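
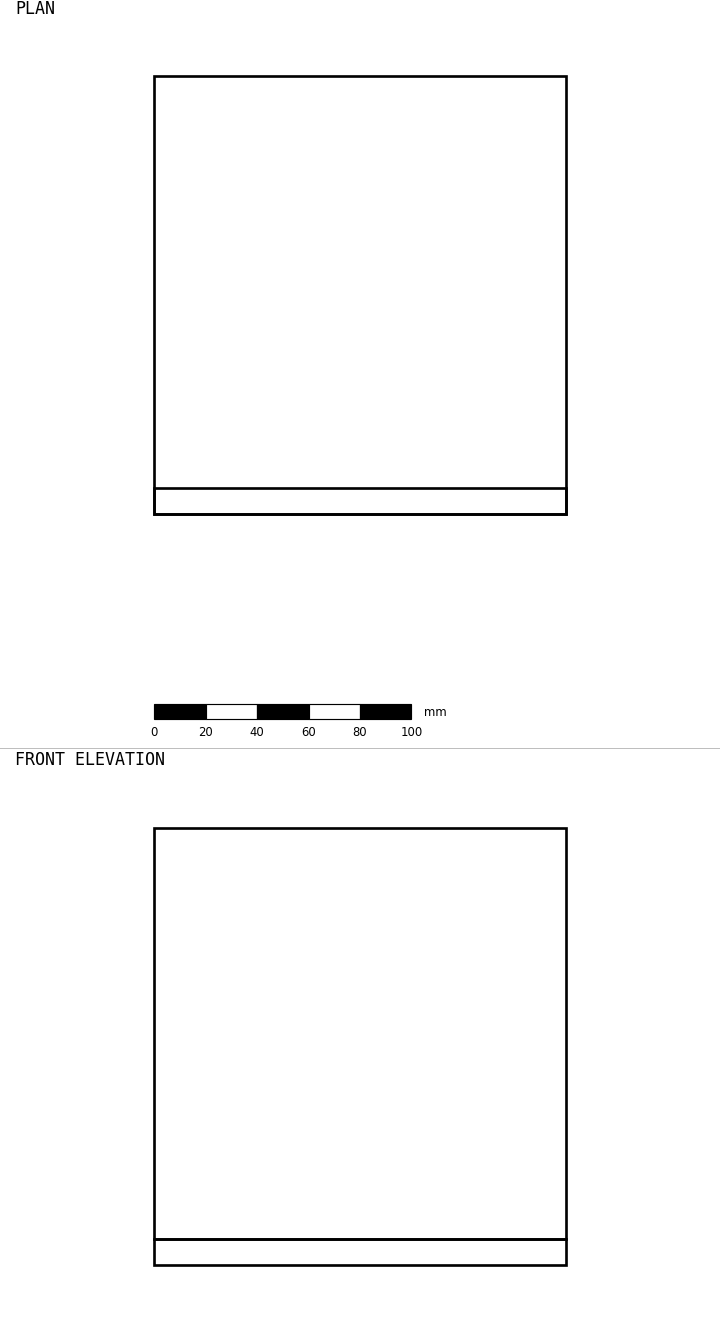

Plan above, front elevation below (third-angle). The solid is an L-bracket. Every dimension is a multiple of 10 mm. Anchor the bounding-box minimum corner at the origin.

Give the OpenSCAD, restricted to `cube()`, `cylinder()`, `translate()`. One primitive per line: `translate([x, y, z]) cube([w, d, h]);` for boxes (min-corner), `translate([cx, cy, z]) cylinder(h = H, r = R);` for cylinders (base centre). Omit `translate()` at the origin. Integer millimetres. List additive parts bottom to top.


cube([160, 170, 10]);
translate([0, 0, 10]) cube([160, 10, 160]);


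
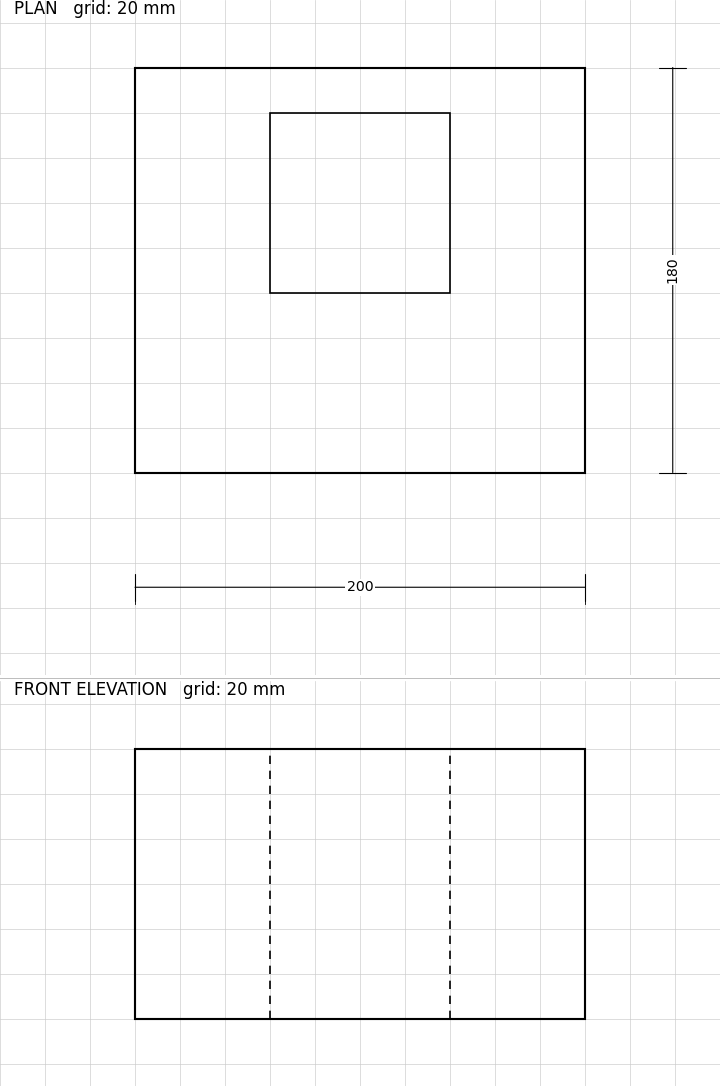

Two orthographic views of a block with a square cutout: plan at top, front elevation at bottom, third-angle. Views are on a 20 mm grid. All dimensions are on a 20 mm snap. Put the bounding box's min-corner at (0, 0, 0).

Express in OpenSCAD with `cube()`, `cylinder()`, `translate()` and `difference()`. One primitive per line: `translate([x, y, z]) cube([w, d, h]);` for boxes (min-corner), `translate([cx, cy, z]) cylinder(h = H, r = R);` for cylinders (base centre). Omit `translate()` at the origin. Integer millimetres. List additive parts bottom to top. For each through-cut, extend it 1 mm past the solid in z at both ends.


difference() {
  cube([200, 180, 120]);
  translate([60, 80, -1]) cube([80, 80, 122]);
}


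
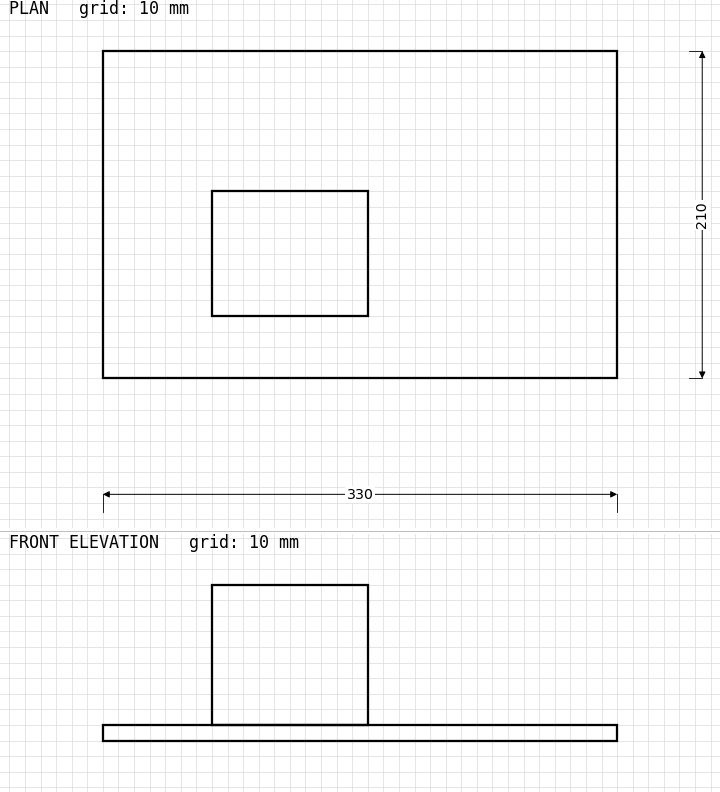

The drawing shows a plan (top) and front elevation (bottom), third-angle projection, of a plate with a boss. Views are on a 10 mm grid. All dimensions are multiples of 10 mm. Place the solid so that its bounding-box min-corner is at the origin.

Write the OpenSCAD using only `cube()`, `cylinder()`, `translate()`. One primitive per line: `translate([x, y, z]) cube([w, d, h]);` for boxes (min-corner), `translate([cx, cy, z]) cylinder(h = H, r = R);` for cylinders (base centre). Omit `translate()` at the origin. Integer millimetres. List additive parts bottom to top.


cube([330, 210, 10]);
translate([70, 40, 10]) cube([100, 80, 90]);


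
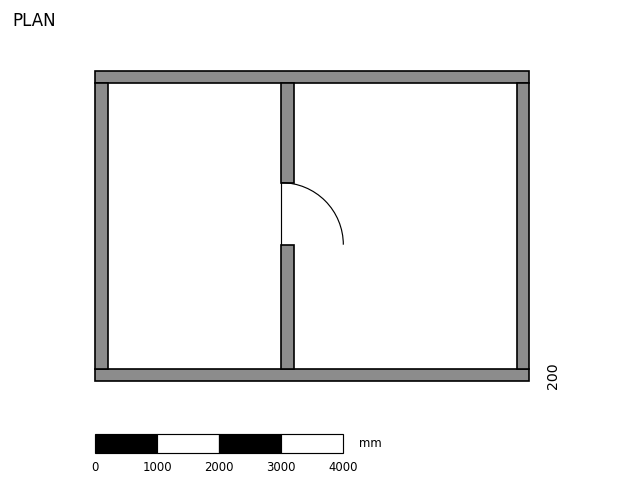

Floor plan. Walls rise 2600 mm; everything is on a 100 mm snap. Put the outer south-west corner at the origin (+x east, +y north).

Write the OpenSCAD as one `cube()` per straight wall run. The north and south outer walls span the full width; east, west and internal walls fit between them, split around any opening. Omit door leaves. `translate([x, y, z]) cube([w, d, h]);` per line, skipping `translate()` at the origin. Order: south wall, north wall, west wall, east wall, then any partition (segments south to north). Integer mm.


cube([7000, 200, 2600]);
translate([0, 4800, 0]) cube([7000, 200, 2600]);
translate([0, 200, 0]) cube([200, 4600, 2600]);
translate([6800, 200, 0]) cube([200, 4600, 2600]);
translate([3000, 200, 0]) cube([200, 2000, 2600]);
translate([3000, 3200, 0]) cube([200, 1600, 2600]);


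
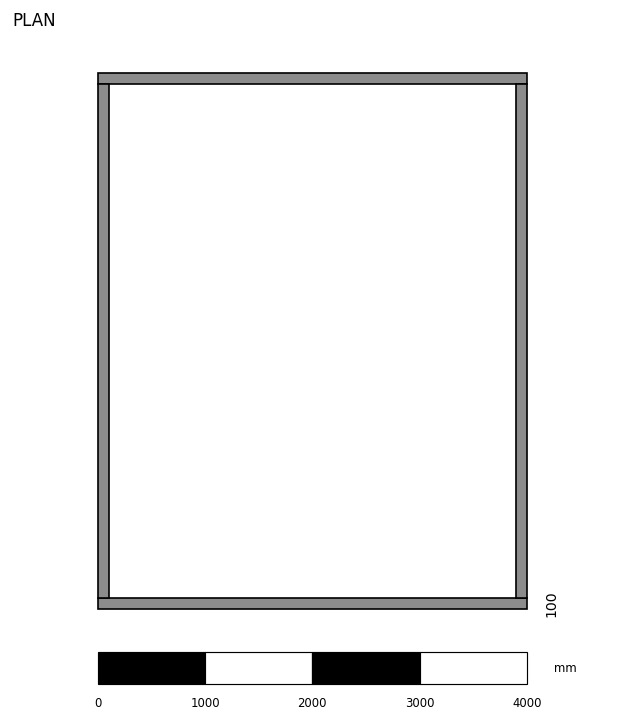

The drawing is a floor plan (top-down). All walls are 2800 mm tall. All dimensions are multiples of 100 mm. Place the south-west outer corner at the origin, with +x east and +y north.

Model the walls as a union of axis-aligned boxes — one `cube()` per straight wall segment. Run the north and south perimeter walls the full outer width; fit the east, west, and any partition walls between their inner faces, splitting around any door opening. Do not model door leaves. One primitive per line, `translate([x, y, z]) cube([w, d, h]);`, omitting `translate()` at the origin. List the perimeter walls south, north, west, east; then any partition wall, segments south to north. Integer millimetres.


cube([4000, 100, 2800]);
translate([0, 4900, 0]) cube([4000, 100, 2800]);
translate([0, 100, 0]) cube([100, 4800, 2800]);
translate([3900, 100, 0]) cube([100, 4800, 2800]);


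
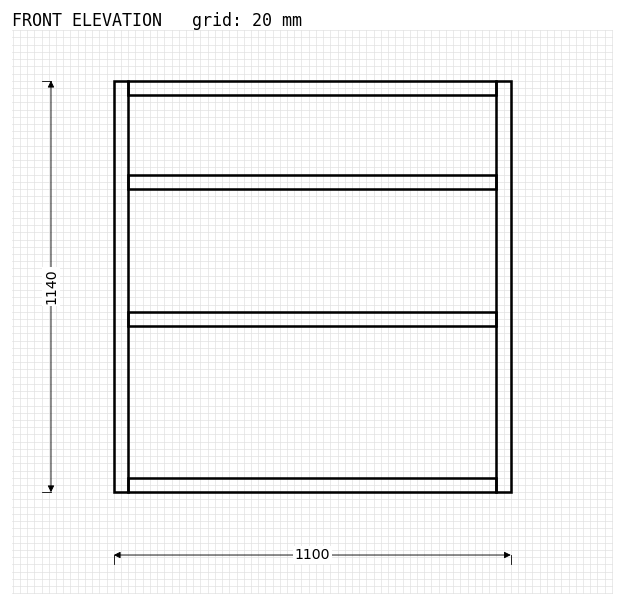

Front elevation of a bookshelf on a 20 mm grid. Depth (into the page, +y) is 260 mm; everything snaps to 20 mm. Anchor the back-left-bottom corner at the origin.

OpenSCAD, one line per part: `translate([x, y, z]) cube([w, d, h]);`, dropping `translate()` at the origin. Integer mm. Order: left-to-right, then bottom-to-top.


cube([40, 260, 1140]);
translate([40, 0, 0]) cube([1020, 260, 40]);
translate([40, 0, 460]) cube([1020, 260, 40]);
translate([40, 0, 840]) cube([1020, 260, 40]);
translate([40, 0, 1100]) cube([1020, 260, 40]);
translate([1060, 0, 0]) cube([40, 260, 1140]);


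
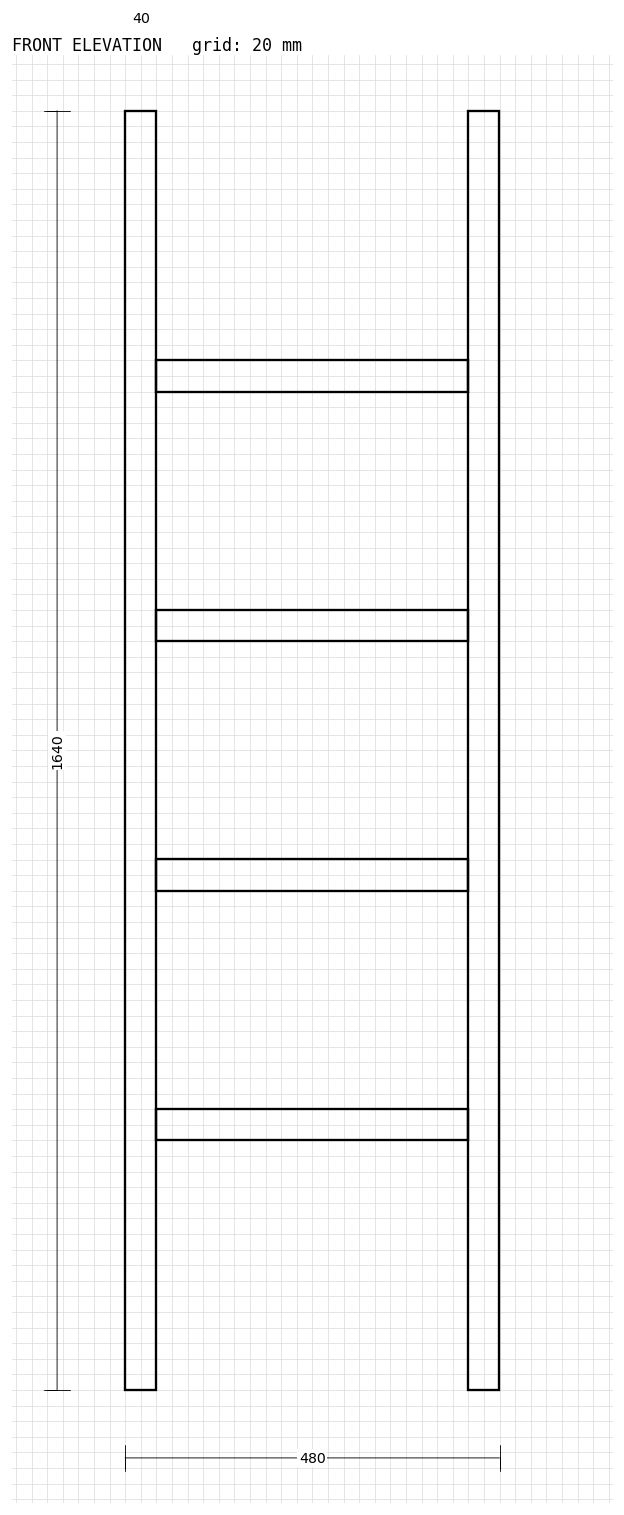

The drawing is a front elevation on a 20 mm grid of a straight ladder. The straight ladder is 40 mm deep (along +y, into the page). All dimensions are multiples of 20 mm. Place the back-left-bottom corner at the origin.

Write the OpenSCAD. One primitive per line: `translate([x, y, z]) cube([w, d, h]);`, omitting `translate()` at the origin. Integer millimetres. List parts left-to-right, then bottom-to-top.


cube([40, 40, 1640]);
translate([40, 0, 320]) cube([400, 40, 40]);
translate([40, 0, 640]) cube([400, 40, 40]);
translate([40, 0, 960]) cube([400, 40, 40]);
translate([40, 0, 1280]) cube([400, 40, 40]);
translate([440, 0, 0]) cube([40, 40, 1640]);


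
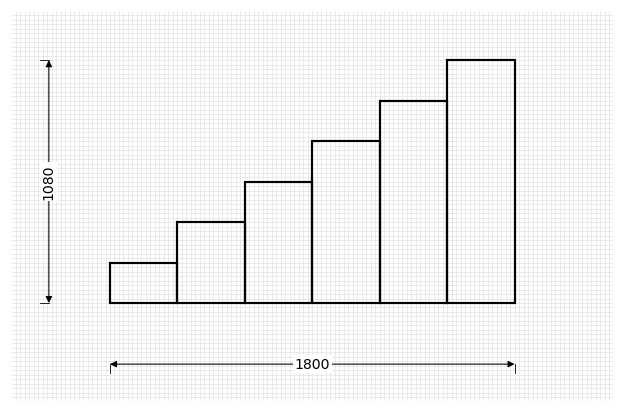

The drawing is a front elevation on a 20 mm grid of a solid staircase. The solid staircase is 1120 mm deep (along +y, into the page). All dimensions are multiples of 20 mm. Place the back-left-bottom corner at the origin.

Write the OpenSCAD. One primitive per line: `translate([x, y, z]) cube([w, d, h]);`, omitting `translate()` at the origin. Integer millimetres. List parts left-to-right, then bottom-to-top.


cube([300, 1120, 180]);
translate([300, 0, 0]) cube([300, 1120, 360]);
translate([600, 0, 0]) cube([300, 1120, 540]);
translate([900, 0, 0]) cube([300, 1120, 720]);
translate([1200, 0, 0]) cube([300, 1120, 900]);
translate([1500, 0, 0]) cube([300, 1120, 1080]);


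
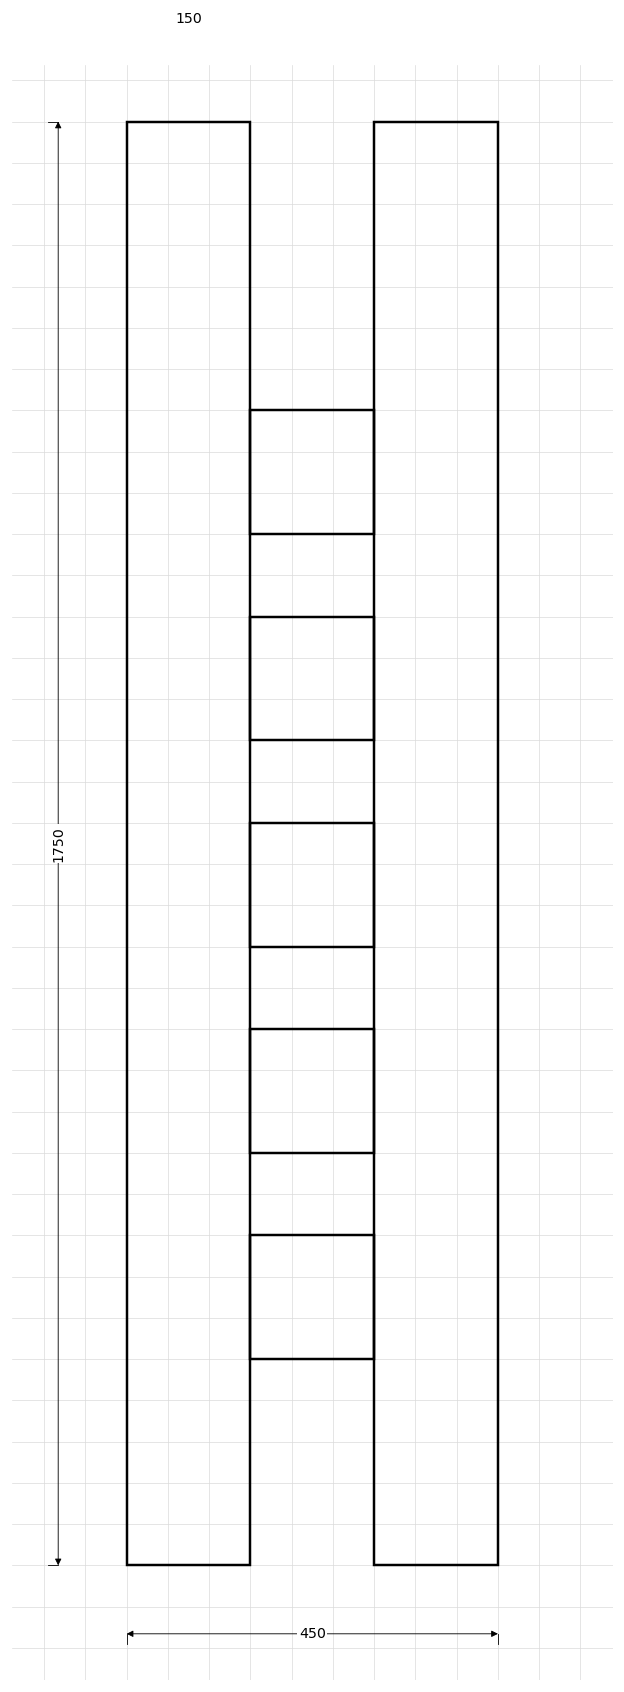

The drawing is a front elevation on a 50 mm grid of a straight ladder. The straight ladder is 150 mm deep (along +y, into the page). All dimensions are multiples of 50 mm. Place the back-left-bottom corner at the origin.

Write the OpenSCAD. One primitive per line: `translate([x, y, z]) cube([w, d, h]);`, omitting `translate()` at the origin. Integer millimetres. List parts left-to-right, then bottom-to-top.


cube([150, 150, 1750]);
translate([150, 0, 250]) cube([150, 150, 150]);
translate([150, 0, 500]) cube([150, 150, 150]);
translate([150, 0, 750]) cube([150, 150, 150]);
translate([150, 0, 1000]) cube([150, 150, 150]);
translate([150, 0, 1250]) cube([150, 150, 150]);
translate([300, 0, 0]) cube([150, 150, 1750]);


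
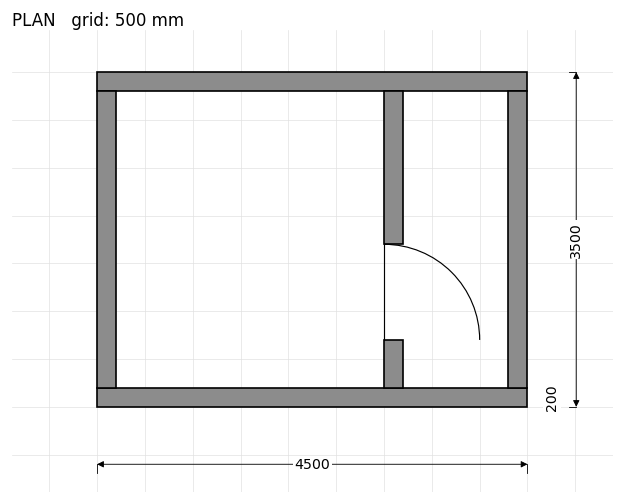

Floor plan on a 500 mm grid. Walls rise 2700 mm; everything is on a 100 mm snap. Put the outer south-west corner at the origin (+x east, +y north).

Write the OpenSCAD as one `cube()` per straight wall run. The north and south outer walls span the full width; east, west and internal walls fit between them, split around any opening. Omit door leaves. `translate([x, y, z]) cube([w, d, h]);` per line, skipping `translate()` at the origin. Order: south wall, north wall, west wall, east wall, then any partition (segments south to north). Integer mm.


cube([4500, 200, 2700]);
translate([0, 3300, 0]) cube([4500, 200, 2700]);
translate([0, 200, 0]) cube([200, 3100, 2700]);
translate([4300, 200, 0]) cube([200, 3100, 2700]);
translate([3000, 200, 0]) cube([200, 500, 2700]);
translate([3000, 1700, 0]) cube([200, 1600, 2700]);


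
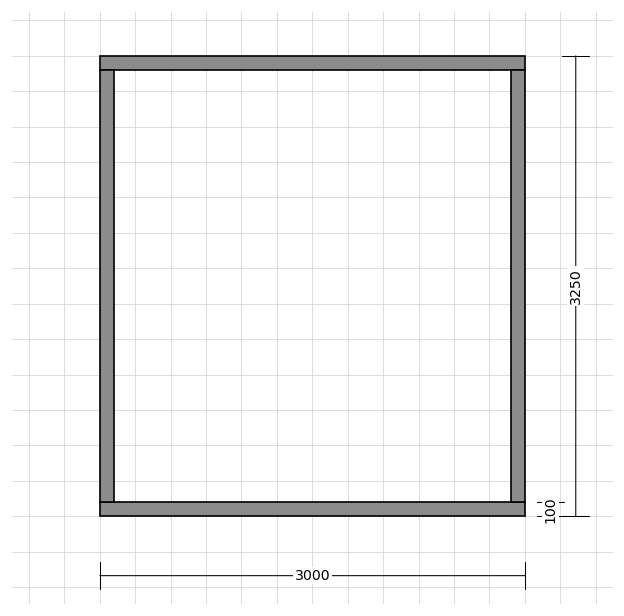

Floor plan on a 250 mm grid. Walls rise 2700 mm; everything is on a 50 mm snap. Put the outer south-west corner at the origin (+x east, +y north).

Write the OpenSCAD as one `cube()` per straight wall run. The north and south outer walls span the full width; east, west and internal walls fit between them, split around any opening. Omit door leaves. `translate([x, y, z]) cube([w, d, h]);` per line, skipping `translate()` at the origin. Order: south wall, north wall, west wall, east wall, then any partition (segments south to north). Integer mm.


cube([3000, 100, 2700]);
translate([0, 3150, 0]) cube([3000, 100, 2700]);
translate([0, 100, 0]) cube([100, 3050, 2700]);
translate([2900, 100, 0]) cube([100, 3050, 2700]);


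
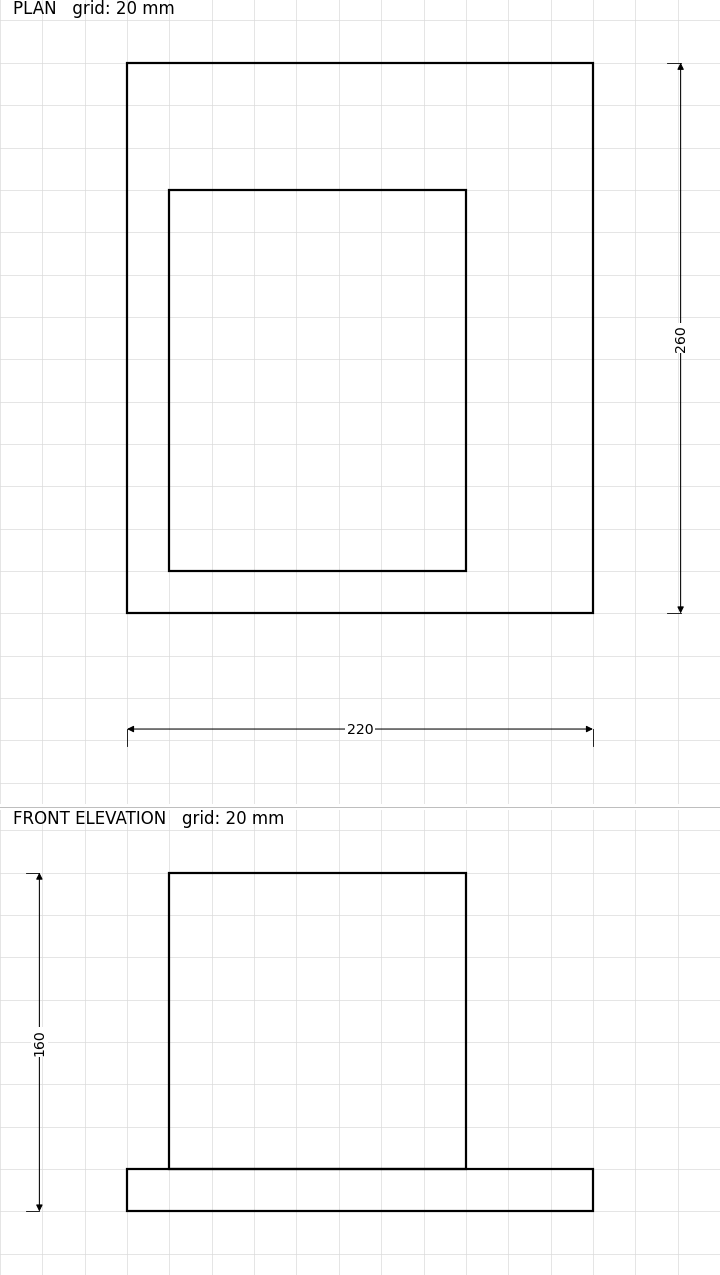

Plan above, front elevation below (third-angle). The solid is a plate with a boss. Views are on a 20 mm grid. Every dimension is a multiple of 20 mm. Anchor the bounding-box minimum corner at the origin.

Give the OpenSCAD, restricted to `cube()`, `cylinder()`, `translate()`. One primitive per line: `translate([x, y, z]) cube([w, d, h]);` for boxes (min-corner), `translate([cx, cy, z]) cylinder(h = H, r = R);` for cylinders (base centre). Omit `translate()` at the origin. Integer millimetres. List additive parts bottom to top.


cube([220, 260, 20]);
translate([20, 20, 20]) cube([140, 180, 140]);


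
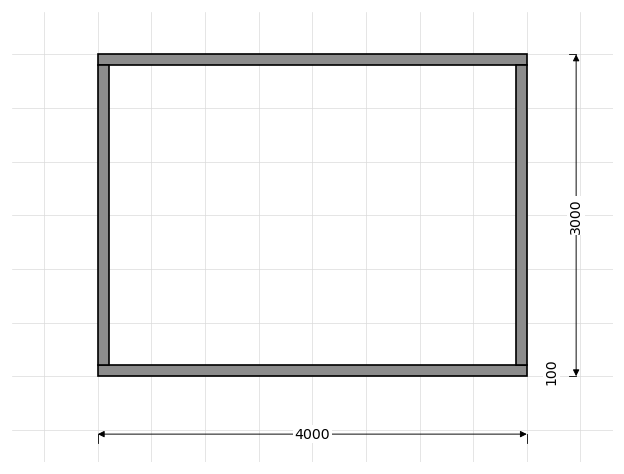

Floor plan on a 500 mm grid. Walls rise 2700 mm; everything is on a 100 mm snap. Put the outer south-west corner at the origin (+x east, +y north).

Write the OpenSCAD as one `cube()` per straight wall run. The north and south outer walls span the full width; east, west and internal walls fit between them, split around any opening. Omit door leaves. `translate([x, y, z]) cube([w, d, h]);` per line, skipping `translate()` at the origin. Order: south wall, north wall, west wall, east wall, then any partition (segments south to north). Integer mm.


cube([4000, 100, 2700]);
translate([0, 2900, 0]) cube([4000, 100, 2700]);
translate([0, 100, 0]) cube([100, 2800, 2700]);
translate([3900, 100, 0]) cube([100, 2800, 2700]);


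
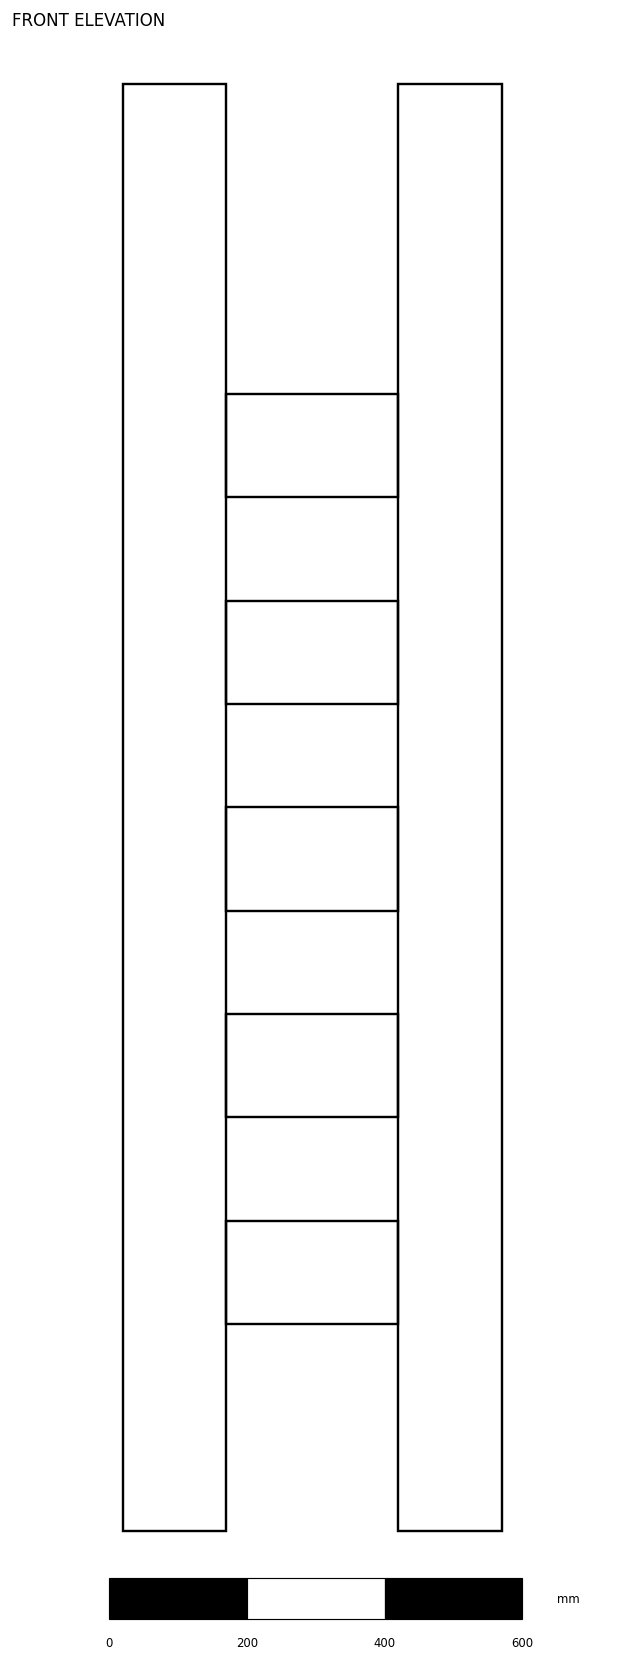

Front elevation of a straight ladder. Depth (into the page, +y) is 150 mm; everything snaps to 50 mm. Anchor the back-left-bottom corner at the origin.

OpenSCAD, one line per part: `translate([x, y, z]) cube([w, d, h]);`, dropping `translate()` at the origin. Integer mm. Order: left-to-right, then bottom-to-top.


cube([150, 150, 2100]);
translate([150, 0, 300]) cube([250, 150, 150]);
translate([150, 0, 600]) cube([250, 150, 150]);
translate([150, 0, 900]) cube([250, 150, 150]);
translate([150, 0, 1200]) cube([250, 150, 150]);
translate([150, 0, 1500]) cube([250, 150, 150]);
translate([400, 0, 0]) cube([150, 150, 2100]);


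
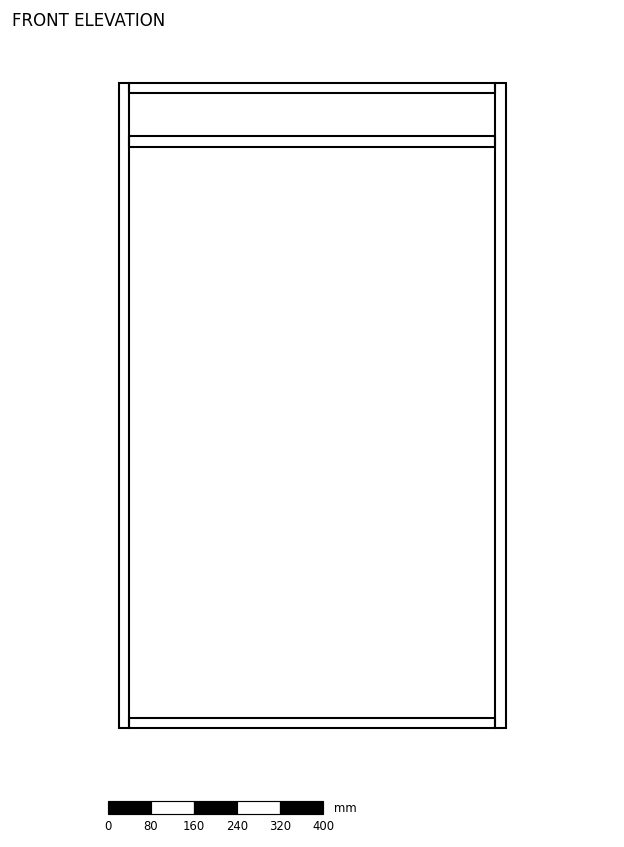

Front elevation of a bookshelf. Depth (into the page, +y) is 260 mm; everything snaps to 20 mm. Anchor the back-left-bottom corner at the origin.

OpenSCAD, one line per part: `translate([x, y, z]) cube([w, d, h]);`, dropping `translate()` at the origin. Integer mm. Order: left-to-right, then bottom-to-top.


cube([20, 260, 1200]);
translate([20, 0, 0]) cube([680, 260, 20]);
translate([20, 0, 1080]) cube([680, 260, 20]);
translate([20, 0, 1180]) cube([680, 260, 20]);
translate([700, 0, 0]) cube([20, 260, 1200]);


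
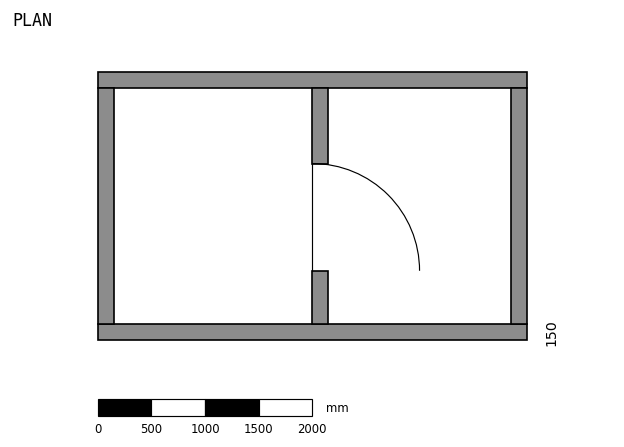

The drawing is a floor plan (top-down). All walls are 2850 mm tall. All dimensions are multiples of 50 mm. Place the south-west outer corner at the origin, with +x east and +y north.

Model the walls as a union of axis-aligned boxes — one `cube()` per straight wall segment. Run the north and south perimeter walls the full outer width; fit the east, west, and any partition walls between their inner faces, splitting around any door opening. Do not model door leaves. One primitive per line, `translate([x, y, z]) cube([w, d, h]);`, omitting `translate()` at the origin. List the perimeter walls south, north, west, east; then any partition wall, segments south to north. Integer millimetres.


cube([4000, 150, 2850]);
translate([0, 2350, 0]) cube([4000, 150, 2850]);
translate([0, 150, 0]) cube([150, 2200, 2850]);
translate([3850, 150, 0]) cube([150, 2200, 2850]);
translate([2000, 150, 0]) cube([150, 500, 2850]);
translate([2000, 1650, 0]) cube([150, 700, 2850]);


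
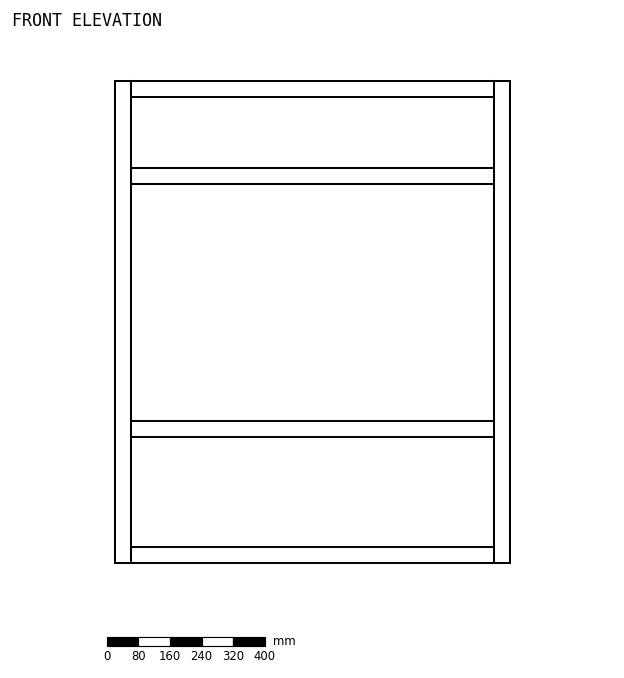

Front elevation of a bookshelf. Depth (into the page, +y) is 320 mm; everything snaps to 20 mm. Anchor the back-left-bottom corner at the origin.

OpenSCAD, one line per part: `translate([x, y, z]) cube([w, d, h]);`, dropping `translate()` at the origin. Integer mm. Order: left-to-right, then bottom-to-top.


cube([40, 320, 1220]);
translate([40, 0, 0]) cube([920, 320, 40]);
translate([40, 0, 320]) cube([920, 320, 40]);
translate([40, 0, 960]) cube([920, 320, 40]);
translate([40, 0, 1180]) cube([920, 320, 40]);
translate([960, 0, 0]) cube([40, 320, 1220]);


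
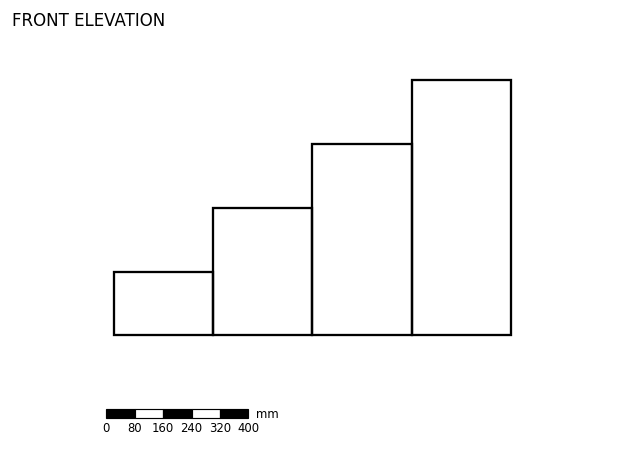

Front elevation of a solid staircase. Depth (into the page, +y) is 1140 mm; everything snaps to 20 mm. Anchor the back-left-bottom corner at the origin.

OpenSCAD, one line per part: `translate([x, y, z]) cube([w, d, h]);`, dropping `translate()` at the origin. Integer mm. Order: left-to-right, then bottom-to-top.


cube([280, 1140, 180]);
translate([280, 0, 0]) cube([280, 1140, 360]);
translate([560, 0, 0]) cube([280, 1140, 540]);
translate([840, 0, 0]) cube([280, 1140, 720]);


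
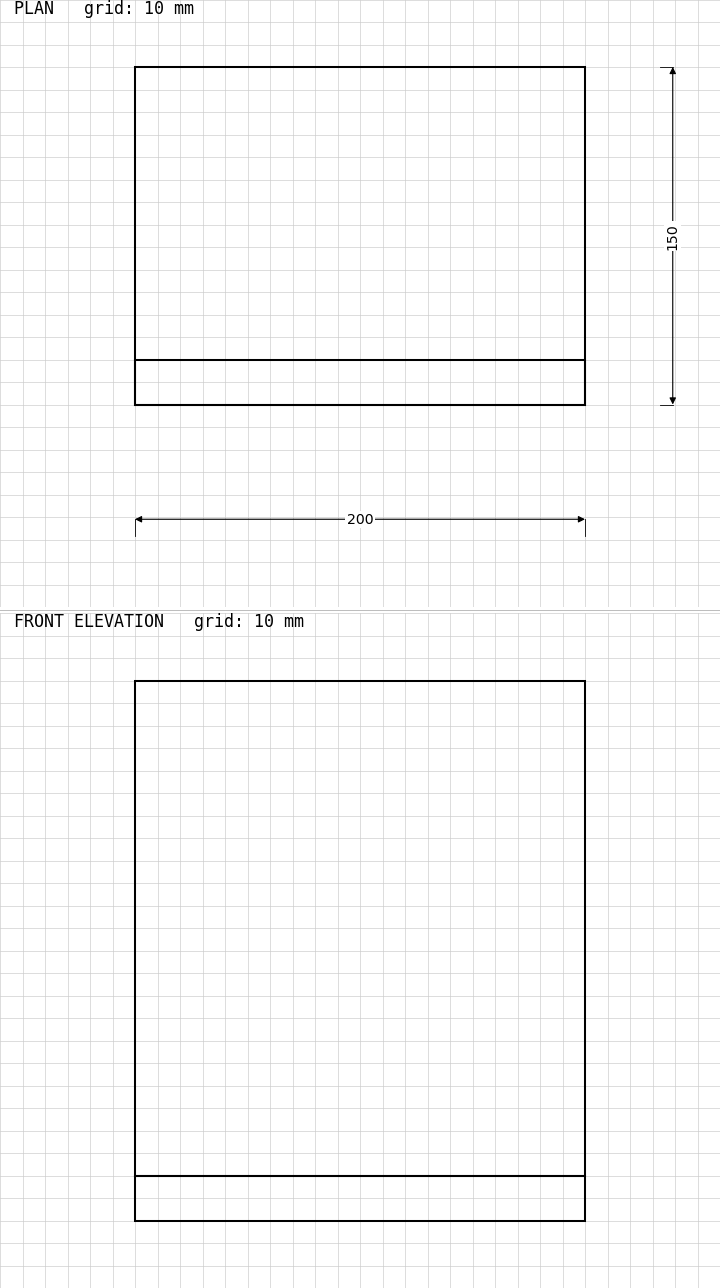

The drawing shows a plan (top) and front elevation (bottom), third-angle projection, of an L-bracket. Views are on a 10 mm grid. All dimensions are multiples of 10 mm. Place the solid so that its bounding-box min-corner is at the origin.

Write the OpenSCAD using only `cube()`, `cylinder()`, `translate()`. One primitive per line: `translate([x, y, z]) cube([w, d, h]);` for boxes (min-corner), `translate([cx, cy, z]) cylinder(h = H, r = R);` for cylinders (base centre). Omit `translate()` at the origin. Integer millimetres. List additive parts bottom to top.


cube([200, 150, 20]);
translate([0, 0, 20]) cube([200, 20, 220]);


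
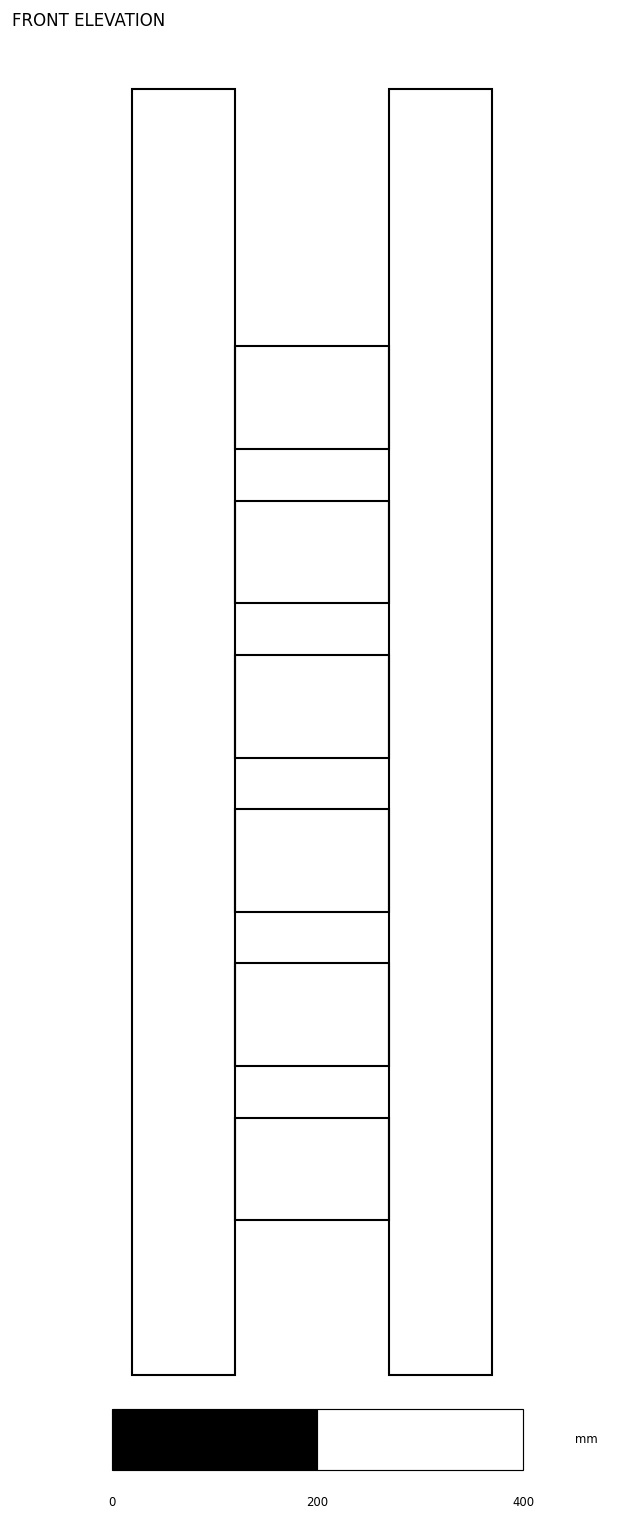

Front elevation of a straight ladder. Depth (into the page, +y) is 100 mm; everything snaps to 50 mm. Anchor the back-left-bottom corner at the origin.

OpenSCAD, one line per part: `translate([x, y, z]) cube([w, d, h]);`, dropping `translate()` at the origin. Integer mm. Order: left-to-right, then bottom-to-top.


cube([100, 100, 1250]);
translate([100, 0, 150]) cube([150, 100, 100]);
translate([100, 0, 300]) cube([150, 100, 100]);
translate([100, 0, 450]) cube([150, 100, 100]);
translate([100, 0, 600]) cube([150, 100, 100]);
translate([100, 0, 750]) cube([150, 100, 100]);
translate([100, 0, 900]) cube([150, 100, 100]);
translate([250, 0, 0]) cube([100, 100, 1250]);


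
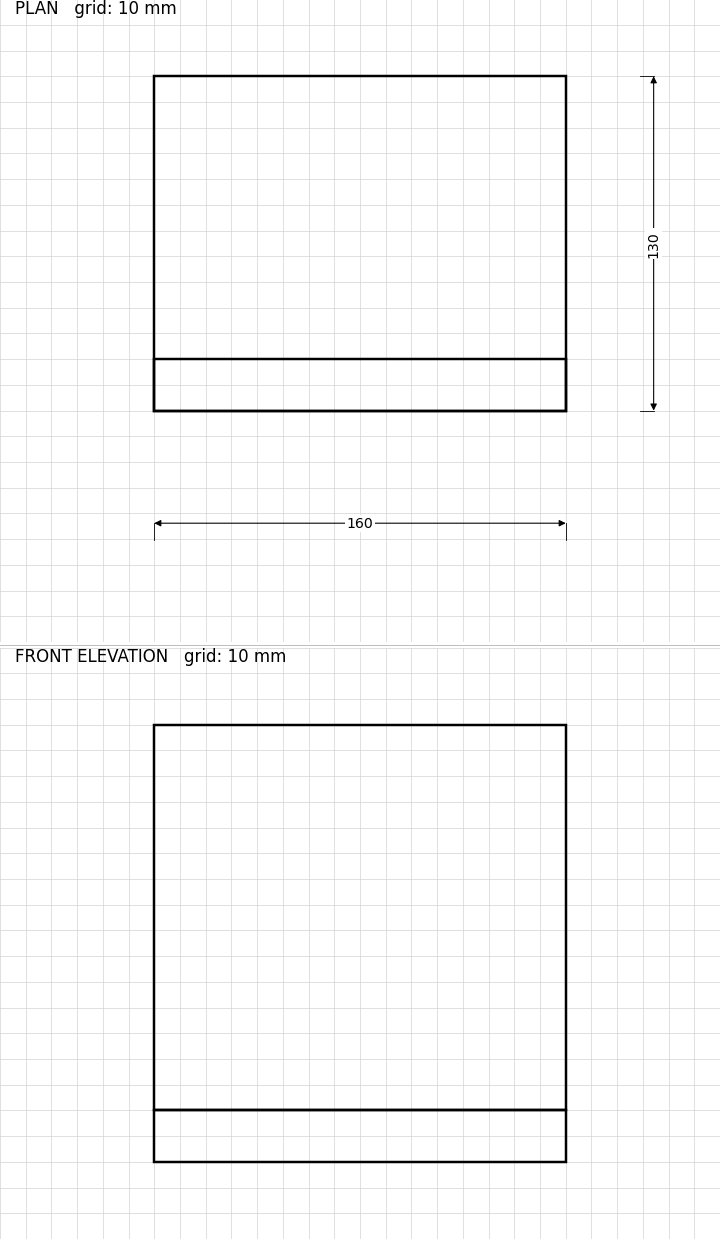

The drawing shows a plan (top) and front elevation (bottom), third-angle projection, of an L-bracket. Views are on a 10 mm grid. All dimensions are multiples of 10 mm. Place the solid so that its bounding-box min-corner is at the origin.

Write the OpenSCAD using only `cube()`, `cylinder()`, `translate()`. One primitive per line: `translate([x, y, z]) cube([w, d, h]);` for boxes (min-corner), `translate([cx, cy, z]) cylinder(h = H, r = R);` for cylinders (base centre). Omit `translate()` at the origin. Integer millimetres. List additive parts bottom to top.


cube([160, 130, 20]);
translate([0, 0, 20]) cube([160, 20, 150]);


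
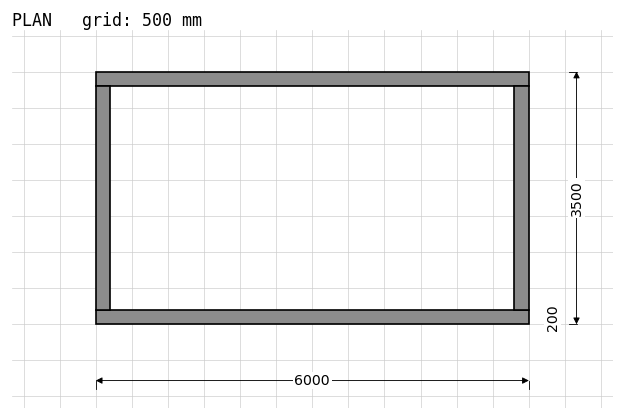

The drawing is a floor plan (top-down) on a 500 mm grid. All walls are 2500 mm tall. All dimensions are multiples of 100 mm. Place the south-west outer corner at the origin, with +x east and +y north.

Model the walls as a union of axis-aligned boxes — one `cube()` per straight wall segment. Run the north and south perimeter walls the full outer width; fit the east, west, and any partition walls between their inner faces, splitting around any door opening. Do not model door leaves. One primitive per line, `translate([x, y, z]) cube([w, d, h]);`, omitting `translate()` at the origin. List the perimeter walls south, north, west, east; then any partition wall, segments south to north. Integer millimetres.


cube([6000, 200, 2500]);
translate([0, 3300, 0]) cube([6000, 200, 2500]);
translate([0, 200, 0]) cube([200, 3100, 2500]);
translate([5800, 200, 0]) cube([200, 3100, 2500]);


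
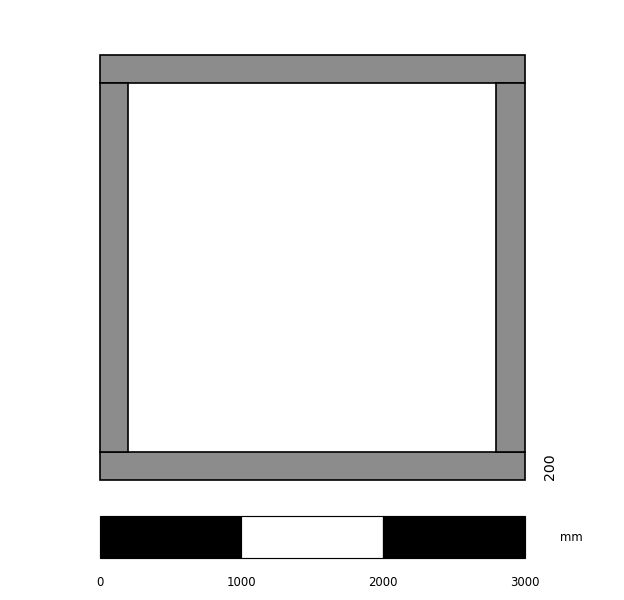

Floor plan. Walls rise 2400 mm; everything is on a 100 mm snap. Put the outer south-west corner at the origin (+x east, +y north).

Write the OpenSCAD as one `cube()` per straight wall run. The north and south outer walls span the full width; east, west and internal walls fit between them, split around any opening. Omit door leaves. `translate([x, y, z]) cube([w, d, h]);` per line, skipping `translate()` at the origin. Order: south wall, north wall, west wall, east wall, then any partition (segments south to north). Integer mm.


cube([3000, 200, 2400]);
translate([0, 2800, 0]) cube([3000, 200, 2400]);
translate([0, 200, 0]) cube([200, 2600, 2400]);
translate([2800, 200, 0]) cube([200, 2600, 2400]);


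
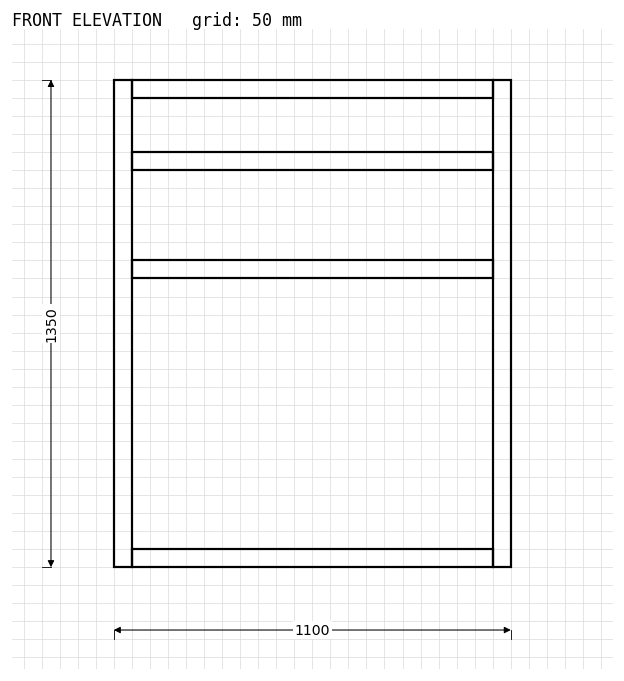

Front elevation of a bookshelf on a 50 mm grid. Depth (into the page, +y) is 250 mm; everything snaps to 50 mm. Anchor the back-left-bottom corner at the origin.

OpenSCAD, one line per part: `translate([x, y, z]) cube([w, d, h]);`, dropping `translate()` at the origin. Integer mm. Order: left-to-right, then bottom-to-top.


cube([50, 250, 1350]);
translate([50, 0, 0]) cube([1000, 250, 50]);
translate([50, 0, 800]) cube([1000, 250, 50]);
translate([50, 0, 1100]) cube([1000, 250, 50]);
translate([50, 0, 1300]) cube([1000, 250, 50]);
translate([1050, 0, 0]) cube([50, 250, 1350]);


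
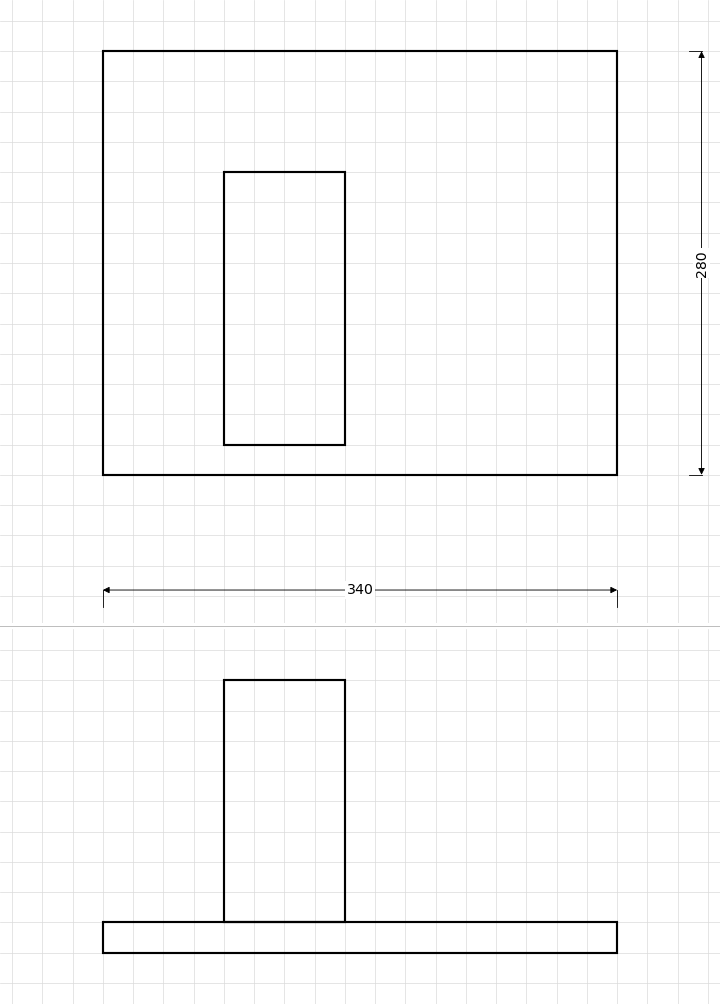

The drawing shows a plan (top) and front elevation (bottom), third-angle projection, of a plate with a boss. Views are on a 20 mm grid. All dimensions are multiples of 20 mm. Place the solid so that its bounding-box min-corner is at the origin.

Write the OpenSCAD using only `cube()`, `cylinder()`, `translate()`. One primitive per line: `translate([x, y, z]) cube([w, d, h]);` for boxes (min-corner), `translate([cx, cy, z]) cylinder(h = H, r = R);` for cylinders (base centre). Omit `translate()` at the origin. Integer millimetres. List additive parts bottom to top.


cube([340, 280, 20]);
translate([80, 20, 20]) cube([80, 180, 160]);


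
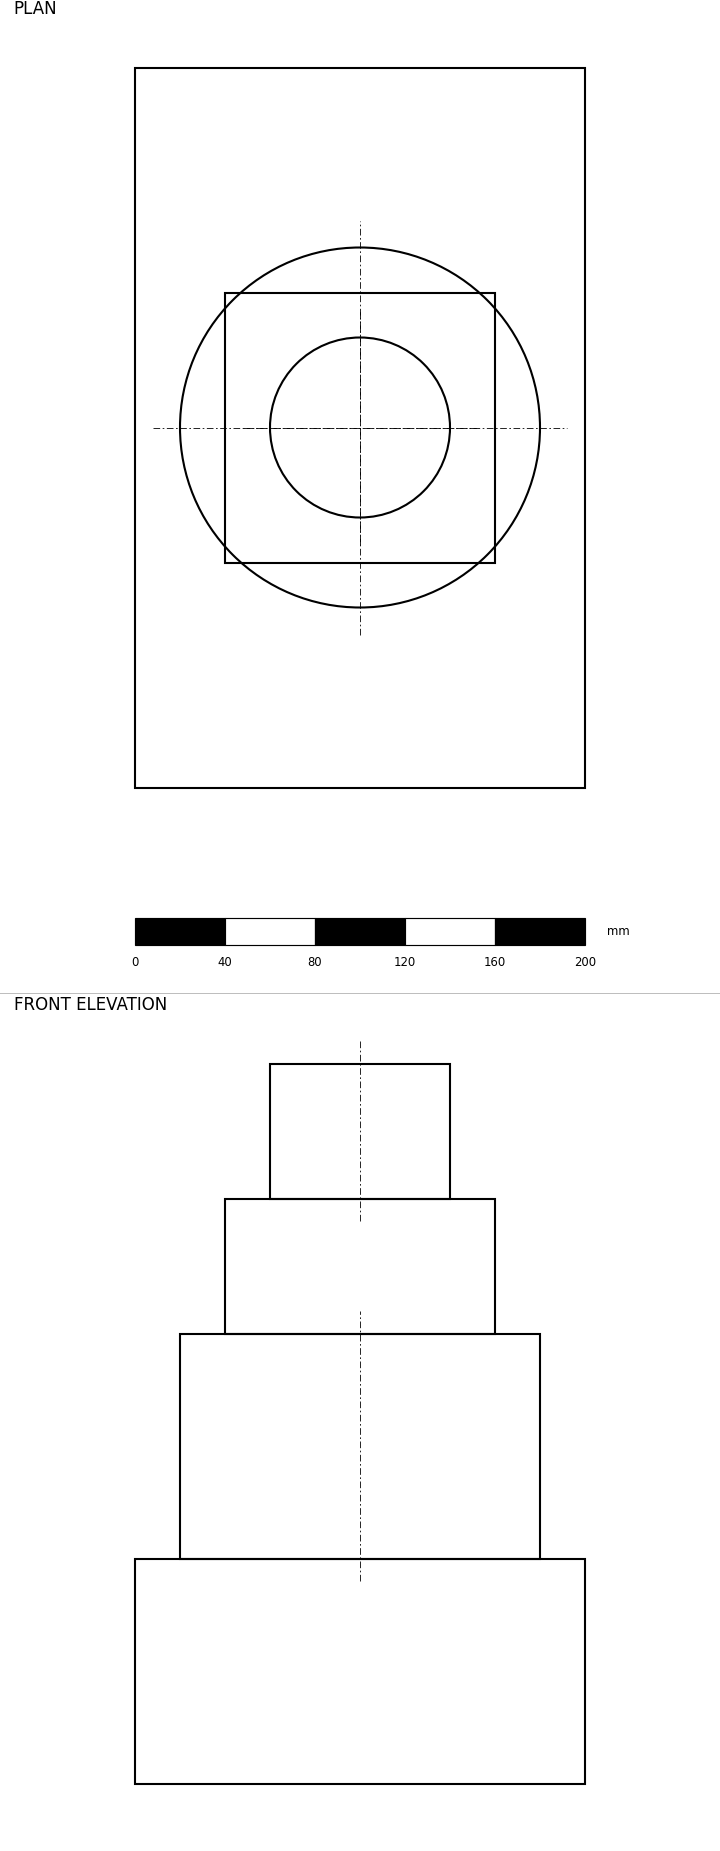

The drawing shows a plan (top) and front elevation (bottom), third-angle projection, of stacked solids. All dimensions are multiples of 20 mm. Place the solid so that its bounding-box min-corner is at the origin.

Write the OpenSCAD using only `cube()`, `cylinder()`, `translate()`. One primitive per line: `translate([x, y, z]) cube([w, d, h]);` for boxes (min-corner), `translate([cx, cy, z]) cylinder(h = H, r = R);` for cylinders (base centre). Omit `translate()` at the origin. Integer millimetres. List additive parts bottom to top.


cube([200, 320, 100]);
translate([100, 160, 100]) cylinder(h = 100, r = 80);
translate([40, 100, 200]) cube([120, 120, 60]);
translate([100, 160, 260]) cylinder(h = 60, r = 40);


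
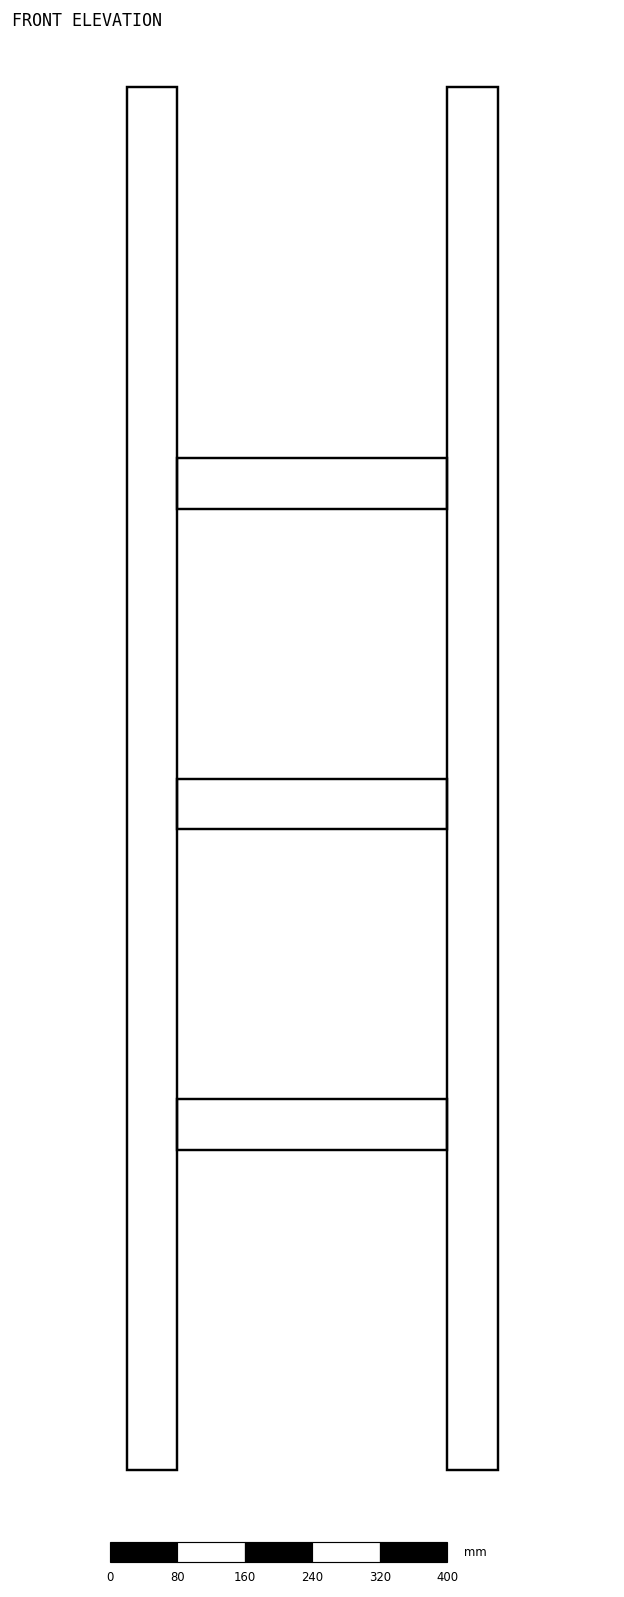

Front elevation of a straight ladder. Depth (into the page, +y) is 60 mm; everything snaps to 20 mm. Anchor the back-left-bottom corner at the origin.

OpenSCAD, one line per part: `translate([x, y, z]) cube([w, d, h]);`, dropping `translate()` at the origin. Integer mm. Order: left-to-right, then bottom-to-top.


cube([60, 60, 1640]);
translate([60, 0, 380]) cube([320, 60, 60]);
translate([60, 0, 760]) cube([320, 60, 60]);
translate([60, 0, 1140]) cube([320, 60, 60]);
translate([380, 0, 0]) cube([60, 60, 1640]);


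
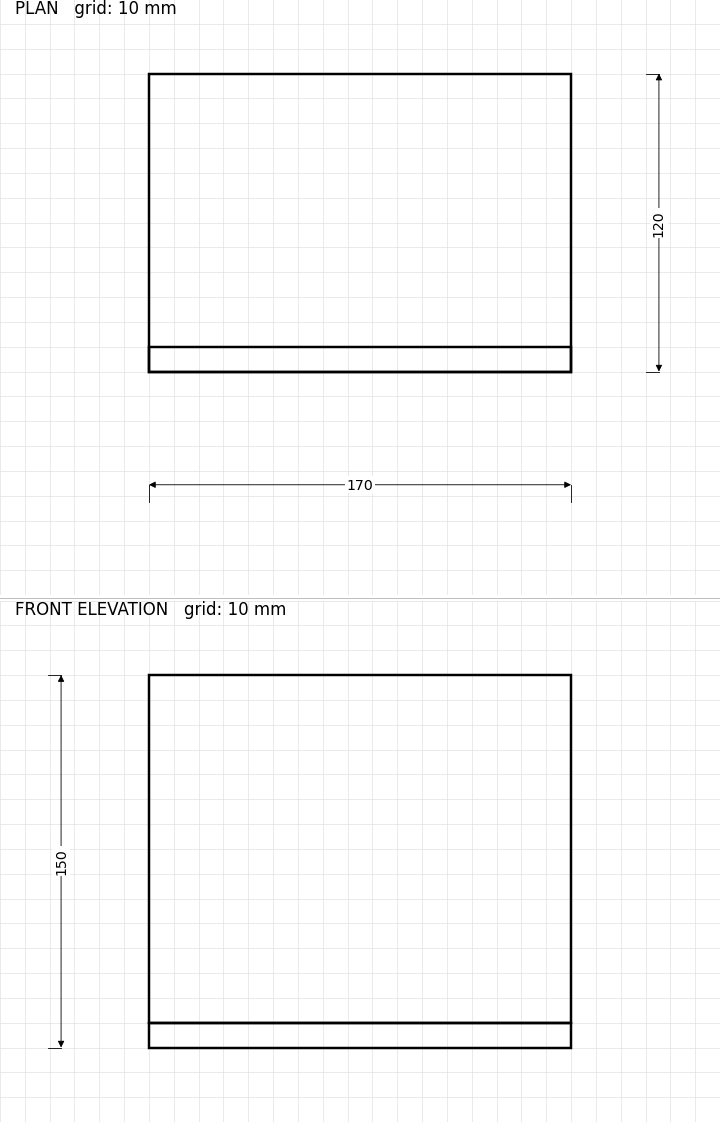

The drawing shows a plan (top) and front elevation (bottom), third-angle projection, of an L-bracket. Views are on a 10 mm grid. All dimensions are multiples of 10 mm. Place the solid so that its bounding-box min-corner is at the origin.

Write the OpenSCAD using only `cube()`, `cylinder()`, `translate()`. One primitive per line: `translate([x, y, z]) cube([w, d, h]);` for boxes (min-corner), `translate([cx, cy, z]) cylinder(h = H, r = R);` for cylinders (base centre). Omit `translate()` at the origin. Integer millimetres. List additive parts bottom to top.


cube([170, 120, 10]);
translate([0, 0, 10]) cube([170, 10, 140]);


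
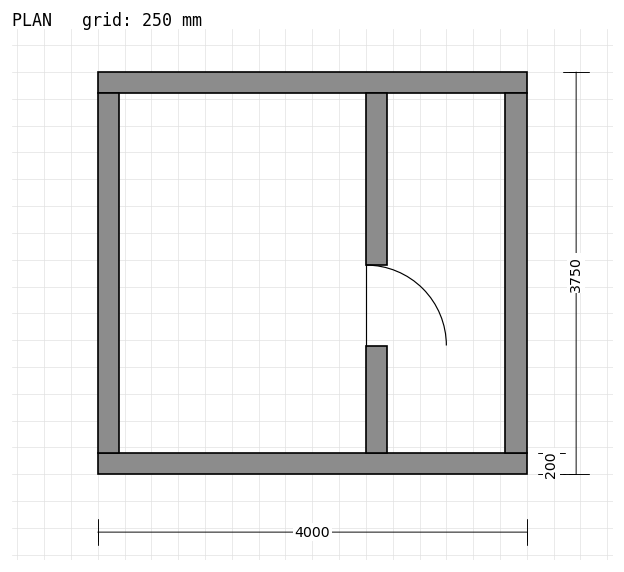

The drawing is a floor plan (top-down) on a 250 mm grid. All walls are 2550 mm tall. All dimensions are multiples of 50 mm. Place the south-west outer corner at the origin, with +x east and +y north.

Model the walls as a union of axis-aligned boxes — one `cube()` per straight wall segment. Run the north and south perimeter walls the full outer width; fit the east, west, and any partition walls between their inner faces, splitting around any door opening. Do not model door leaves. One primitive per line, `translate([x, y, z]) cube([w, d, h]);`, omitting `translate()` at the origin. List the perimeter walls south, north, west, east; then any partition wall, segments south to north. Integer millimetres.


cube([4000, 200, 2550]);
translate([0, 3550, 0]) cube([4000, 200, 2550]);
translate([0, 200, 0]) cube([200, 3350, 2550]);
translate([3800, 200, 0]) cube([200, 3350, 2550]);
translate([2500, 200, 0]) cube([200, 1000, 2550]);
translate([2500, 1950, 0]) cube([200, 1600, 2550]);


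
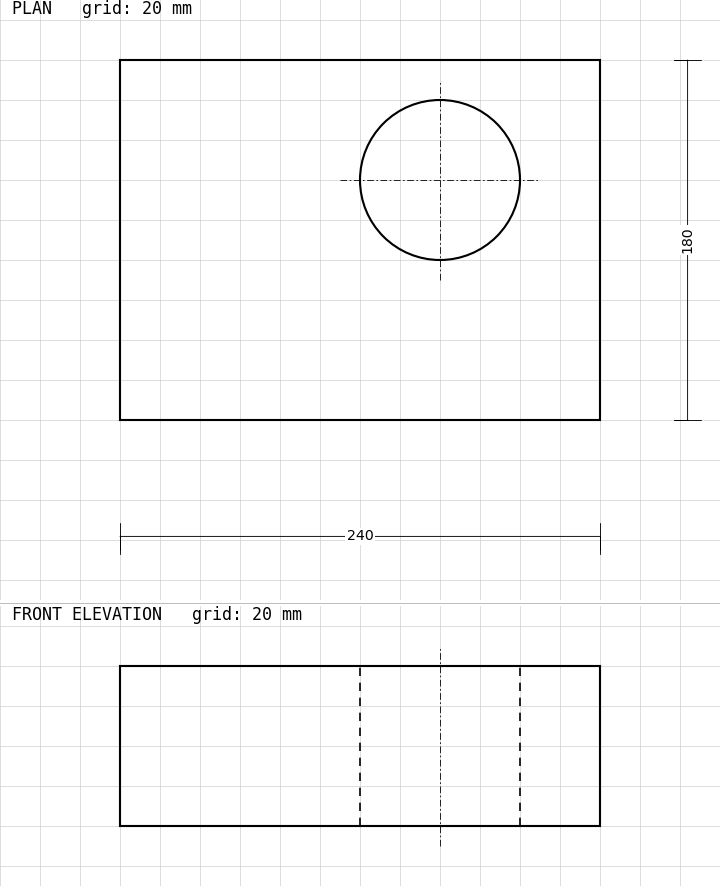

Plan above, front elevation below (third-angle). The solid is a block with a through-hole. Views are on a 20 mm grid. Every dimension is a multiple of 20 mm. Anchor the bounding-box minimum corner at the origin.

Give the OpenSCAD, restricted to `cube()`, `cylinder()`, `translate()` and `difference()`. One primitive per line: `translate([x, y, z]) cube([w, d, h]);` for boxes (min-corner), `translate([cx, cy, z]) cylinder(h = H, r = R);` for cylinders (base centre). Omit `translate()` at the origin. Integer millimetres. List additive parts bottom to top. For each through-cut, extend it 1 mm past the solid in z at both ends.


difference() {
  cube([240, 180, 80]);
  translate([160, 120, -1]) cylinder(h = 82, r = 40);
}


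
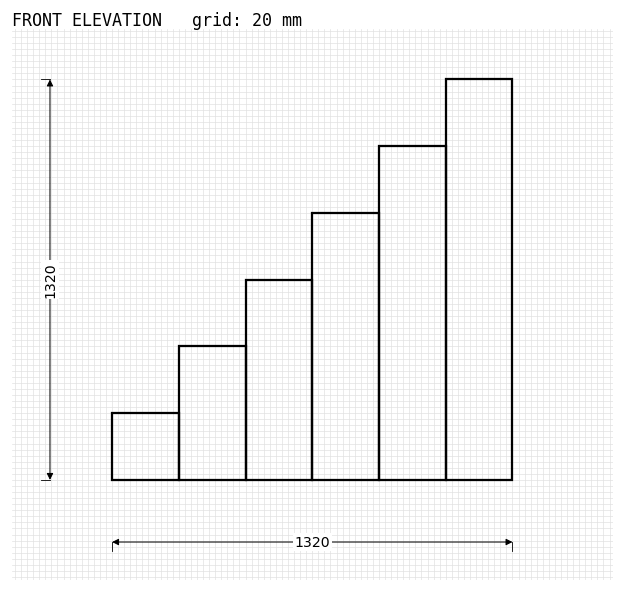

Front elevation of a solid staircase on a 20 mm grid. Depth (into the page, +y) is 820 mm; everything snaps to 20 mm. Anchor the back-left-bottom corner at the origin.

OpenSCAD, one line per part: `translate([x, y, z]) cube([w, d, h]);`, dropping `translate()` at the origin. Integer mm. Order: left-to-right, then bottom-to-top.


cube([220, 820, 220]);
translate([220, 0, 0]) cube([220, 820, 440]);
translate([440, 0, 0]) cube([220, 820, 660]);
translate([660, 0, 0]) cube([220, 820, 880]);
translate([880, 0, 0]) cube([220, 820, 1100]);
translate([1100, 0, 0]) cube([220, 820, 1320]);


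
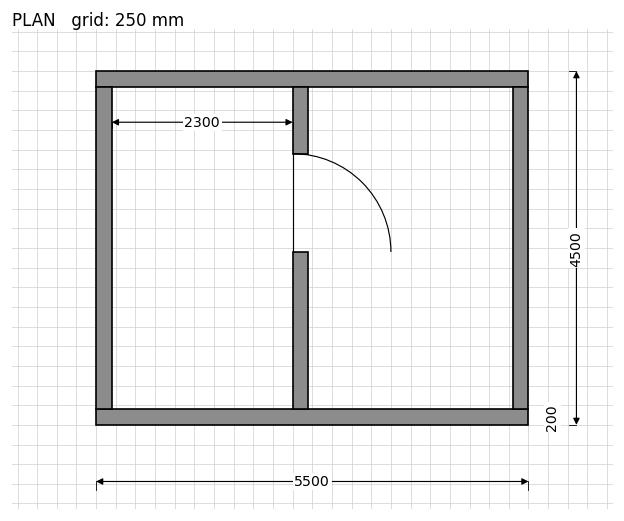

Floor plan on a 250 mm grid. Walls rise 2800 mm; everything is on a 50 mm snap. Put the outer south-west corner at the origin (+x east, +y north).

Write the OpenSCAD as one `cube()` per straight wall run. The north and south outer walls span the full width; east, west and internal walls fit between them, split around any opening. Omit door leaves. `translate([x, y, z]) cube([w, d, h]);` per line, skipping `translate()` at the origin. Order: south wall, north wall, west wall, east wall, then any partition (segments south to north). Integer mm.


cube([5500, 200, 2800]);
translate([0, 4300, 0]) cube([5500, 200, 2800]);
translate([0, 200, 0]) cube([200, 4100, 2800]);
translate([5300, 200, 0]) cube([200, 4100, 2800]);
translate([2500, 200, 0]) cube([200, 2000, 2800]);
translate([2500, 3450, 0]) cube([200, 850, 2800]);


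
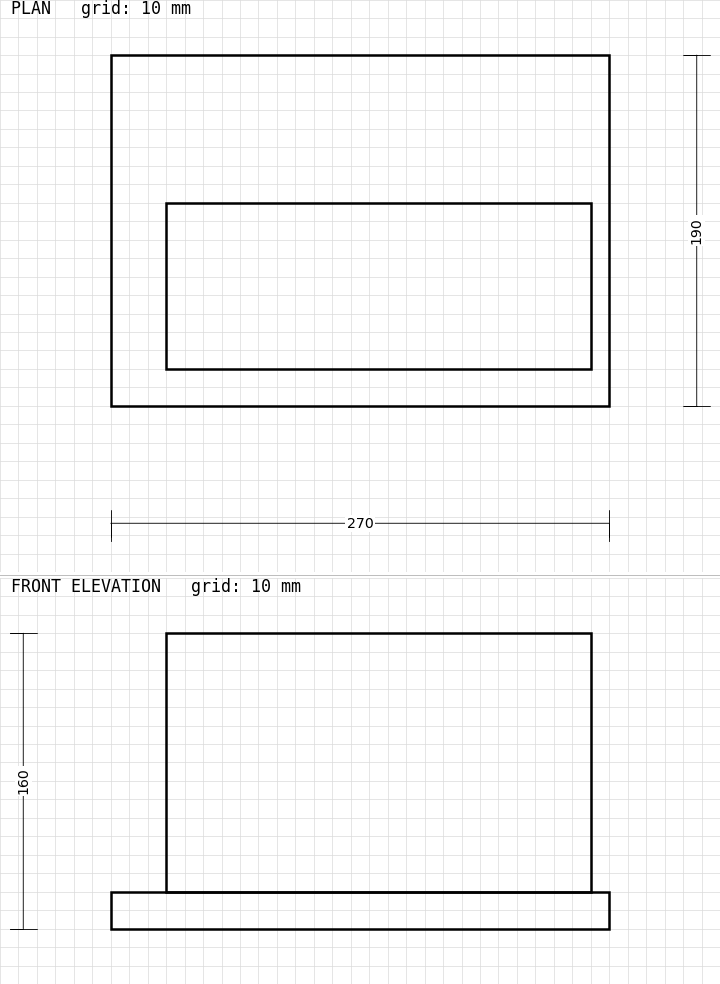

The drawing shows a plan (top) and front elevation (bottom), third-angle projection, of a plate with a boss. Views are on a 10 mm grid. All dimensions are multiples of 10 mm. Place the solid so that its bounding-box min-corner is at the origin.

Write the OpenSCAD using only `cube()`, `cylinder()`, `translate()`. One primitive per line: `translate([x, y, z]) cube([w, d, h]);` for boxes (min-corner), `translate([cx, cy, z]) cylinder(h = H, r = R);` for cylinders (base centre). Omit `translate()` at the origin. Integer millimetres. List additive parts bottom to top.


cube([270, 190, 20]);
translate([30, 20, 20]) cube([230, 90, 140]);


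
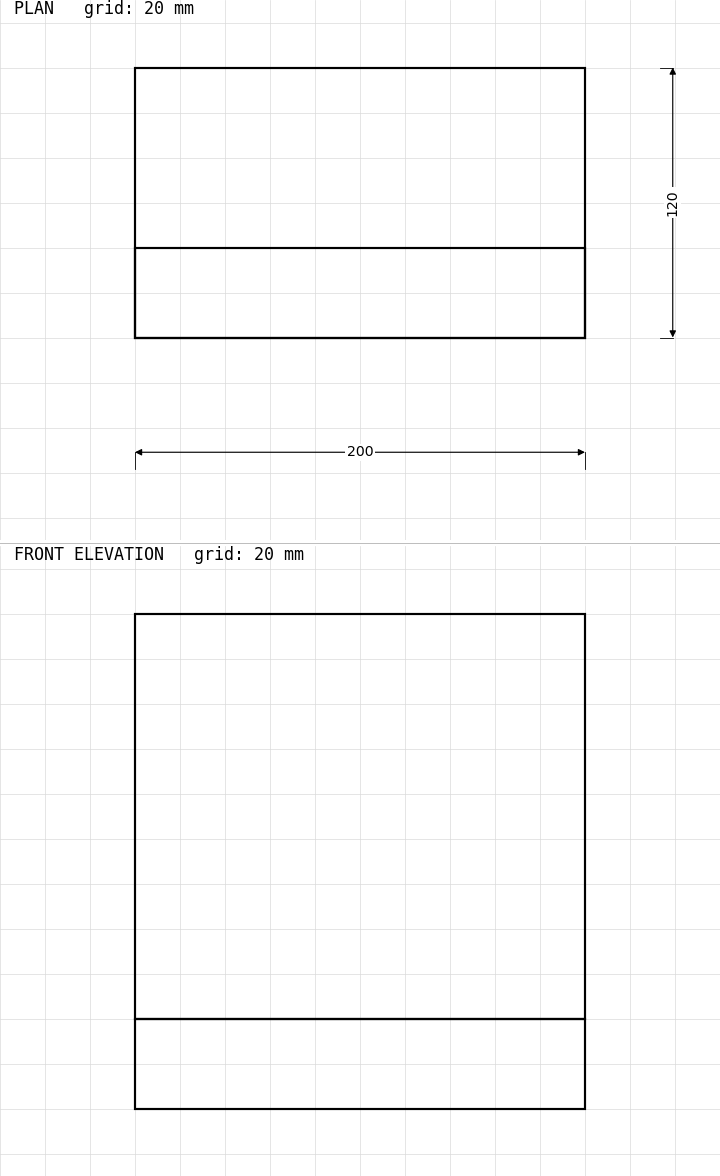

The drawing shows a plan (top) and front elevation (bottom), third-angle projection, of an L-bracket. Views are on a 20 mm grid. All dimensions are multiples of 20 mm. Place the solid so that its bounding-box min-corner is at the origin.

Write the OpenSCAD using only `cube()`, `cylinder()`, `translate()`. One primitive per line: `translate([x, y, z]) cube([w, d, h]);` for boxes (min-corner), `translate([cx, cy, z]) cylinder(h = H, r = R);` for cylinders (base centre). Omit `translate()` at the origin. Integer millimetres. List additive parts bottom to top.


cube([200, 120, 40]);
translate([0, 0, 40]) cube([200, 40, 180]);


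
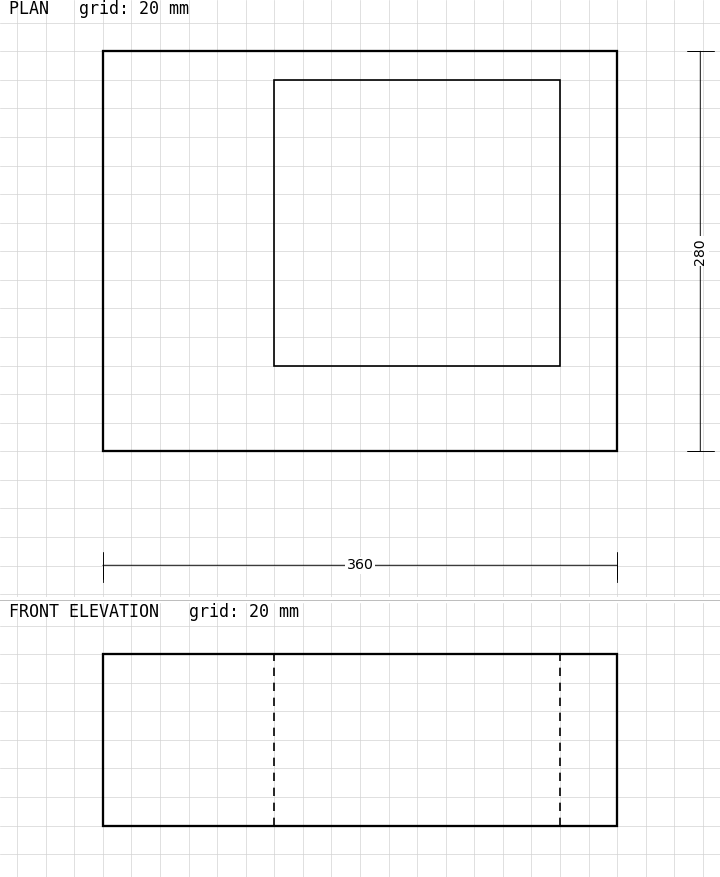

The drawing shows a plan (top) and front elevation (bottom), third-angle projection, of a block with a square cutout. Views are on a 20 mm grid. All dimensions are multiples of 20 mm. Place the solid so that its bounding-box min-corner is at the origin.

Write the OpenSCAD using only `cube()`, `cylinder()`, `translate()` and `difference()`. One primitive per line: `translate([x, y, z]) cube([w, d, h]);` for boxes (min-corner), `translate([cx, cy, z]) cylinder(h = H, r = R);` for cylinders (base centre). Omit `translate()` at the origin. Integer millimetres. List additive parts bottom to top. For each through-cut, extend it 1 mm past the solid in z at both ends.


difference() {
  cube([360, 280, 120]);
  translate([120, 60, -1]) cube([200, 200, 122]);
}


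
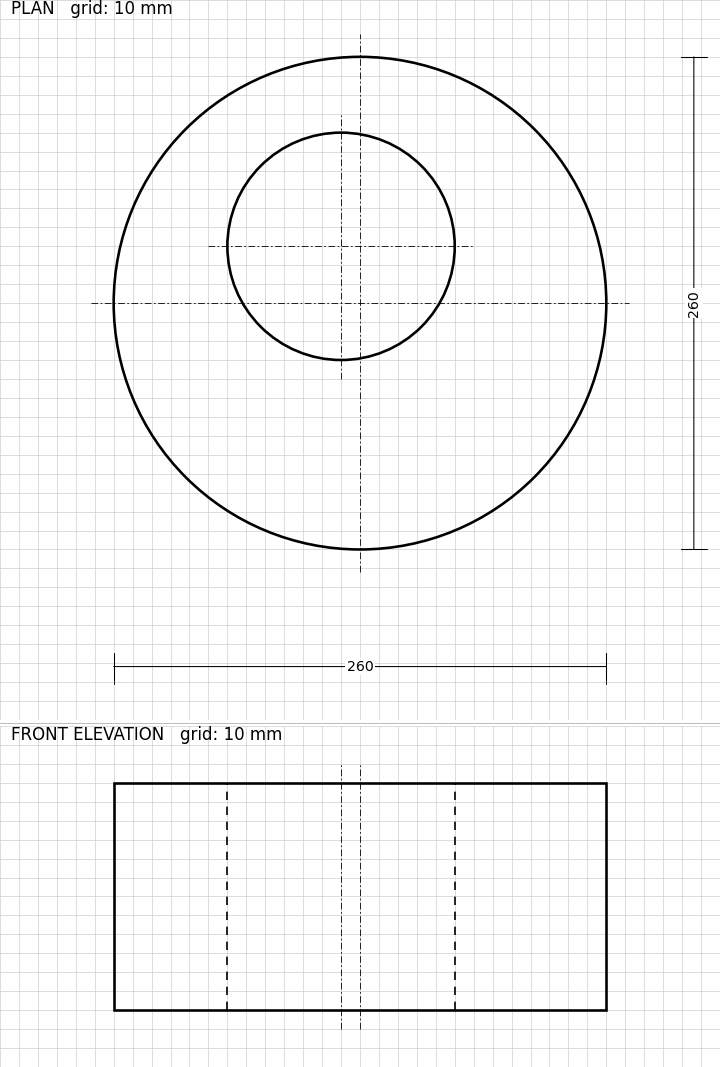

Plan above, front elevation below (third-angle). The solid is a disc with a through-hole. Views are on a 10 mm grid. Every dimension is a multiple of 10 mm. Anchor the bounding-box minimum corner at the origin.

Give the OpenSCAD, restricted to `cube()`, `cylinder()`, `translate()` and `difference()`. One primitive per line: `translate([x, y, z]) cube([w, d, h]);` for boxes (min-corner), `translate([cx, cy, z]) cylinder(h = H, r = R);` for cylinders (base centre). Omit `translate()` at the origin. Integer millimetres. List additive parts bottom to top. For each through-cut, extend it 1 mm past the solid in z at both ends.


difference() {
  translate([130, 130, 0]) cylinder(h = 120, r = 130);
  translate([120, 160, -1]) cylinder(h = 122, r = 60);
}
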